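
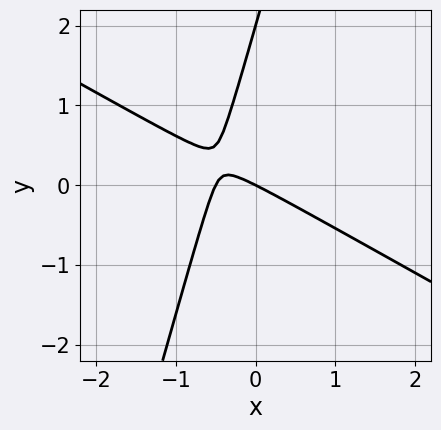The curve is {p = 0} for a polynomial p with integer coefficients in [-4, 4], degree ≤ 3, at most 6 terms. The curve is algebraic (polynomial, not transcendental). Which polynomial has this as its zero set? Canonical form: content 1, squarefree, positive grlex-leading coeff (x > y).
2*x^2 + 3*x*y - y^2 + x + 2*y

The degree is 2 — no degree-1 curve has this shape.
Observable constraints: it meets the x-axis at x = 0 (among the integer gridlines); the y-axis gridline crossings are at y ∈ {0, 2}.
Assembling these constraints gives the stated polynomial.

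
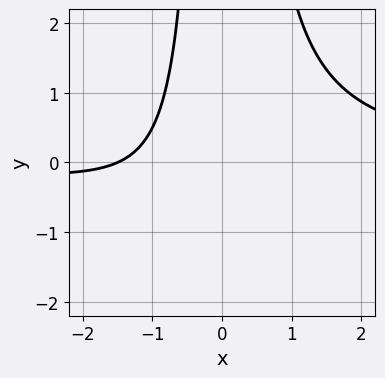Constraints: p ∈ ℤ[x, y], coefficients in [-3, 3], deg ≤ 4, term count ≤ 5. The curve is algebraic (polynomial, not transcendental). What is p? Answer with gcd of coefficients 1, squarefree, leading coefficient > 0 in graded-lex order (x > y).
Degree: the shape is more complex than any degree-2 curve, so deg p = 3.
From the axis intercepts and sections: it misses every integer gridline on the y-axis.
Putting this together gives p.

2*x^2*y - 2*x - 3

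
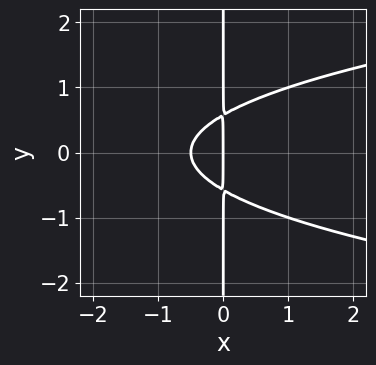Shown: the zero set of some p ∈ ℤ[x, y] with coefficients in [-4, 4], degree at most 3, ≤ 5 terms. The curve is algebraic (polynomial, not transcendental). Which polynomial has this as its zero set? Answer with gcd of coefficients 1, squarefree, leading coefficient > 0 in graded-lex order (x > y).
Degree: no degree-2 curve has this shape, so deg p = 3.
Symmetries: the y ↦ −y reflection is a symmetry, so y appears only in even powers.
Observable constraints: the visible y-axis segment lies entirely on the curve; it crosses the x-axis at the gridline x = 0.
Solving for integer coefficients yields p as stated.

3*x*y^2 - 2*x^2 - x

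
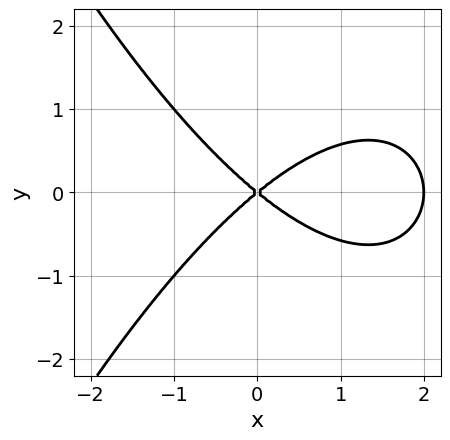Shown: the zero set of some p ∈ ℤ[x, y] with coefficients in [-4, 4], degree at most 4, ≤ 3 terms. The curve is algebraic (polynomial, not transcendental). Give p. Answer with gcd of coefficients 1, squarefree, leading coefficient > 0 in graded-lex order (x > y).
Degree: the shape is more complex than any degree-2 curve, so deg p = 3.
Symmetries: it's symmetric under y → −y, forcing even powers of y.
From the axis intercepts and sections: the x-axis gridline crossings are at x ∈ {0, 2}; it meets the y-axis at y = 0 (among the integer gridlines).
The integer polynomial consistent with all of this is the stated p.

x^3 - 2*x^2 + 3*y^2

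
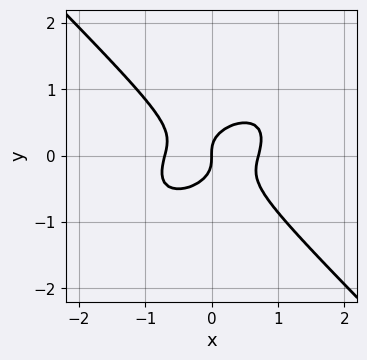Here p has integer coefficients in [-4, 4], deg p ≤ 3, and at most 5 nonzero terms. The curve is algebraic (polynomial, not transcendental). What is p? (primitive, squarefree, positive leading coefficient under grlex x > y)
(a) Degree: the shape is more complex than any degree-2 curve, so deg p = 3.
(b) Reading off the gridlines: it meets the x-axis at x = 0 (among the integer gridlines); one y-axis crossing is at y = 0.
(c) Fitting integer coefficients to these (and the overall shape) gives p.

2*x^3 - x^2*y + 3*y^3 - x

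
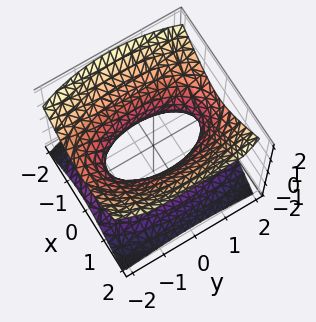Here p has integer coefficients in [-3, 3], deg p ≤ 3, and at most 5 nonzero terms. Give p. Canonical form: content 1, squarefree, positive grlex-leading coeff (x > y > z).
1. The degree is 2 — an hourglass — one-sheet hyperboloid; a quadric.
2. Symmetries: mirror symmetry y ↦ −y ⇒ only even powers of y; the z ↦ −z reflection is a symmetry, so z appears only in even powers; mirror symmetry x ↦ −x ⇒ only even powers of x.
3. Checking where it meets the axes: the surface avoids every integer z-axis point in the box.
4. Together with the visible shape, these determine p as stated.

3*x^2 + y^2 - 3*z^2 - 2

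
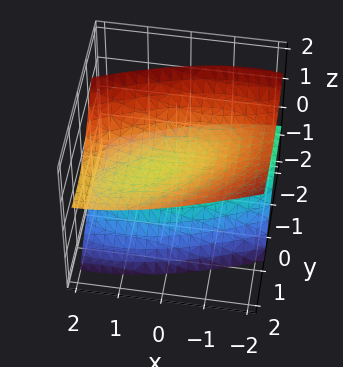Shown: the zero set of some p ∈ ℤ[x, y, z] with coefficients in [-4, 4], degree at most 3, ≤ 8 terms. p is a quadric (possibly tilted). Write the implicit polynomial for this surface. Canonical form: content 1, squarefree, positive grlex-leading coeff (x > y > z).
First, there are 2 components.
Next, deg p = 2.
Next, from the axis intercepts and sections: it misses every integer gridline on the y-axis; no x-intercept at any integer in the box.
Finally, assembling these constraints gives the stated polynomial.

x^2 - 2*x*y + 2*y^2 - 3*y*z - 3*z^2 + 1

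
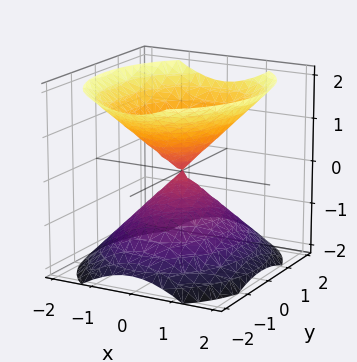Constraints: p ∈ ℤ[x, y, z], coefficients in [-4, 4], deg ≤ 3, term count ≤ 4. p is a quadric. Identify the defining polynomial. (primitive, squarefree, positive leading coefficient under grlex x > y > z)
(a) The picture has 2 separate pieces. Treating them together as one polynomial.
(b) Degree: two nappes meeting at a single point; a quadric, so deg p = 2.
(c) Symmetries: mirror symmetry y ↦ −y ⇒ only even powers of y; the x ↦ −x reflection is a symmetry, so x appears only in even powers; it's symmetric under z → −z, forcing even powers of z.
(d) Checking where it meets the axes: it crosses the x-axis at the gridline x = 0; it meets the z-axis at z = 0 (among the integer gridlines).
(e) Assembling these constraints gives the stated polynomial.

3*x^2 + 2*y^2 - 3*z^2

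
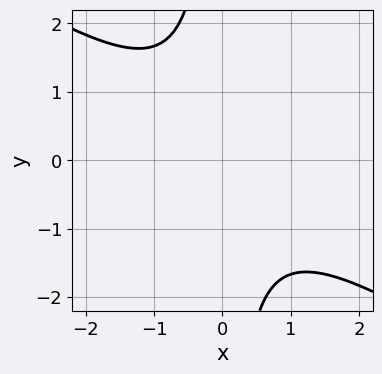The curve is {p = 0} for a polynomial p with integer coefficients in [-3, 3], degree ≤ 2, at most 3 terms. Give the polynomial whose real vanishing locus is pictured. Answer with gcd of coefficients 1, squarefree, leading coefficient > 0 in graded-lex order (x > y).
First, degree: the shape is more complex than any degree-1 curve, so deg p = 2.
Then, from the axis intercepts and sections: it misses every integer gridline on the y-axis; the curve avoids every integer x-axis point in the box.
Finally, these observations pin down the coefficients.

2*x^2 + 3*x*y + 3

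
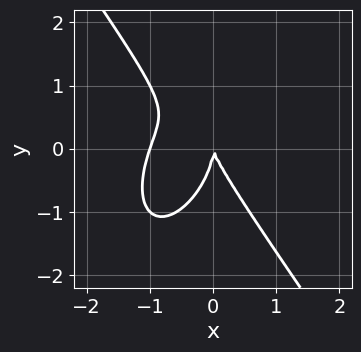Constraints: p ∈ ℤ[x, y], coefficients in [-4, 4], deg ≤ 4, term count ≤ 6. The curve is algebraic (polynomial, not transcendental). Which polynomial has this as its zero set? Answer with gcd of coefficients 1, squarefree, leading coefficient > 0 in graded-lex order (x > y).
3*x^3 + y^3 + 3*x^2 + x*y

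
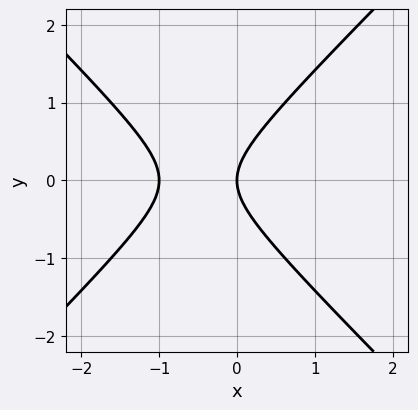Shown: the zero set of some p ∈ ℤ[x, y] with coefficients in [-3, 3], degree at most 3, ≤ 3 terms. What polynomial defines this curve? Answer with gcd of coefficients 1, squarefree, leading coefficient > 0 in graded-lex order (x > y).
1. Degree: the shape is more complex than any degree-1 curve, so deg p = 2.
2. Symmetries: mirror symmetry y ↦ −y ⇒ only even powers of y.
3. Reading off the gridlines: the x-axis gridline crossings are at x ∈ {-1, 0}; it meets the y-axis at y = 0 (among the integer gridlines).
4. Putting this together gives p.

x^2 - y^2 + x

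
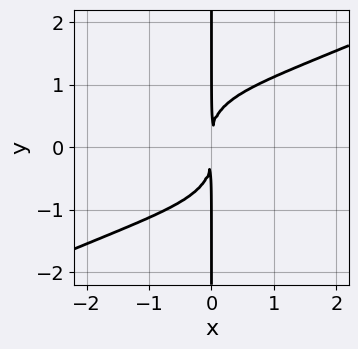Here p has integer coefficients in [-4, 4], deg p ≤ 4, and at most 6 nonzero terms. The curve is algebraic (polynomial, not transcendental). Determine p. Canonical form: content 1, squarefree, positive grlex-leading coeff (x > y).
x^3*y - x^2*y^2 - 2*x*y^3 + 3*x^2

First, the degree is 4 — the shape is more complex than any degree-3 curve.
Then, observable constraints: the visible y-axis segment lies entirely on the curve.
Finally, matching integer coefficients to the picture gives p.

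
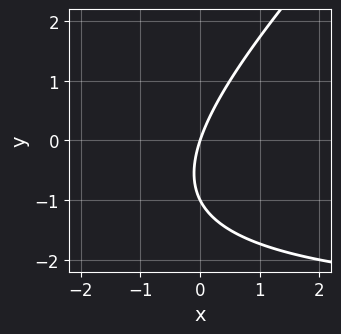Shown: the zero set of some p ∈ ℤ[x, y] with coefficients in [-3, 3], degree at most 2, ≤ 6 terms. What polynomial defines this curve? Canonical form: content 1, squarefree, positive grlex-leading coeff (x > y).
First, the degree is 2 — the shape is more complex than any degree-1 curve.
Next, from the visible intercepts: among the integer gridlines, it crosses the y-axis at y ∈ {-1, 0}; it meets the x-axis at x = 0 (among the integer gridlines).
Finally, solving for integer coefficients yields p as stated.

x*y - y^2 + 3*x - y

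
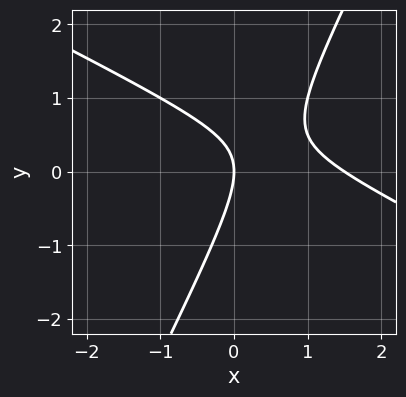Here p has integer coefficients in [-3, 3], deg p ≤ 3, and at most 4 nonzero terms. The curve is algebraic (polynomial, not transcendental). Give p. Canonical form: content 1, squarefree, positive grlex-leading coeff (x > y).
(a) The degree is 2 — a generic line meets the curve in up to 2 points.
(b) Reading off the gridlines: it crosses the y-axis at the gridline y = 0; one x-axis crossing is at x = 0.
(c) Fitting integer coefficients to these (and the overall shape) gives p.

2*x^2 + 3*x*y - 2*y^2 - 3*x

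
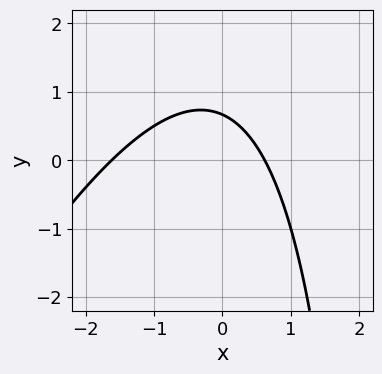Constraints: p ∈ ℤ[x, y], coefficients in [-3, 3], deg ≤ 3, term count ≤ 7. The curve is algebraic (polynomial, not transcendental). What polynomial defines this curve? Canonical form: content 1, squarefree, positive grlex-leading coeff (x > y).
2*x^2 - x*y + 2*x + 3*y - 2

1. Degree: a generic line meets the curve in up to 2 points, so deg p = 2.
2. Matching integer coefficients to the picture gives p.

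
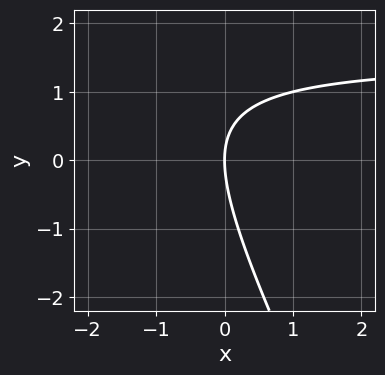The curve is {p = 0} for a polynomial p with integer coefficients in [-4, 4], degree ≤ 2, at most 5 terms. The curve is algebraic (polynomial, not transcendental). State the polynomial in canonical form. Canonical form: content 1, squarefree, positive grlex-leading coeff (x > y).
First, the degree is 2 — a generic line meets the curve in up to 2 points.
Next, from the axis intercepts and sections: it meets the x-axis at x = 0 (among the integer gridlines); it meets the y-axis at y = 0 (among the integer gridlines).
Finally, together with the visible shape, these determine p as stated.

2*x*y + y^2 - 3*x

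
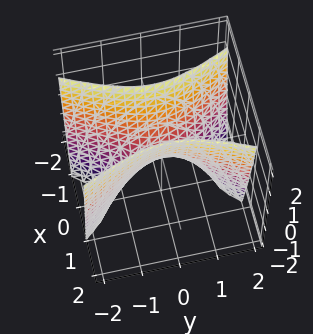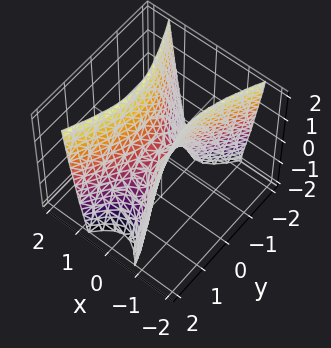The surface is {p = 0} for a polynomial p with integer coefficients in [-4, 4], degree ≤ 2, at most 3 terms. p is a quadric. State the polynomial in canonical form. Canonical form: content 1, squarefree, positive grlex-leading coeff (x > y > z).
3*x^2 - y^2 - z

The degree is 2 — a saddle surface; a quadric.
Symmetries: it's symmetric under x → −x, forcing even powers of x; mirror symmetry y ↦ −y ⇒ only even powers of y.
Observable constraints: it meets the z-axis at z = 0 (among the integer gridlines); it meets the x-axis at x = 0 (among the integer gridlines); it crosses the y-axis at the gridline y = 0.
The integer polynomial consistent with all of this is the stated p.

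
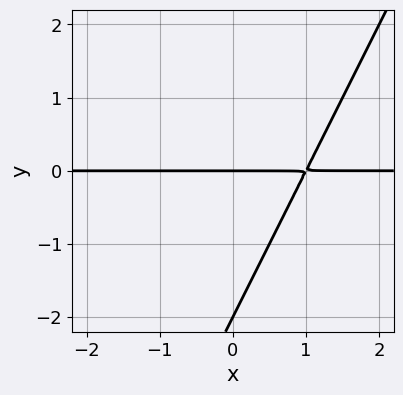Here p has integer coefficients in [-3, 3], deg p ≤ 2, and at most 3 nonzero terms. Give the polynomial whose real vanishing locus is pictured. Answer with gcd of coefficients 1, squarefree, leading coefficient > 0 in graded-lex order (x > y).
First, the degree is 2 — the shape is more complex than any degree-1 curve.
Next, reading off the gridlines: every point of the x-axis in the box is on the curve; among the integer gridlines, it crosses the y-axis at y ∈ {-2, 0}.
Finally, putting this together gives p.

2*x*y - y^2 - 2*y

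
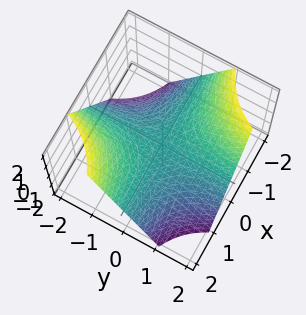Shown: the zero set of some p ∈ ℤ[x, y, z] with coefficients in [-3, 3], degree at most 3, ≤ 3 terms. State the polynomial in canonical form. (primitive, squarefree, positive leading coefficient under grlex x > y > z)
The degree is 2 — a saddle surface; a quadric.
Observable constraints: every point of the x-axis in the box is on the surface; it crosses the z-axis at the gridline z = 0; the visible y-axis segment lies entirely on the surface.
Matching integer coefficients to the picture gives p.

x*y + z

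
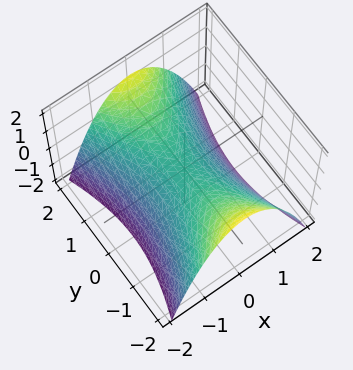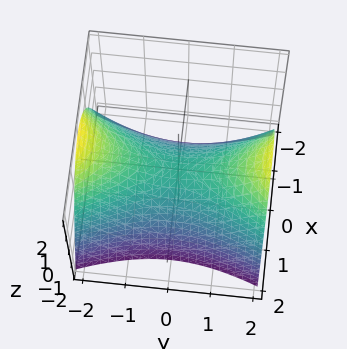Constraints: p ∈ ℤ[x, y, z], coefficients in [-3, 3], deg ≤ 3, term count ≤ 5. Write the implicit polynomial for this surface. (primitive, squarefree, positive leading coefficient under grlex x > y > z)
1. The degree is 2 — a saddle surface; a quadric.
2. Symmetries: mirror symmetry x ↦ −x ⇒ only even powers of x; the y ↦ −y reflection is a symmetry, so y appears only in even powers.
3. From the axis intercepts and sections: one y-axis crossing is at y = 0; it crosses the x-axis at the gridline x = 0; one z-axis crossing is at z = 0.
4. Fitting integer coefficients to these (and the overall shape) gives p.

3*x^2 - y^2 + 3*z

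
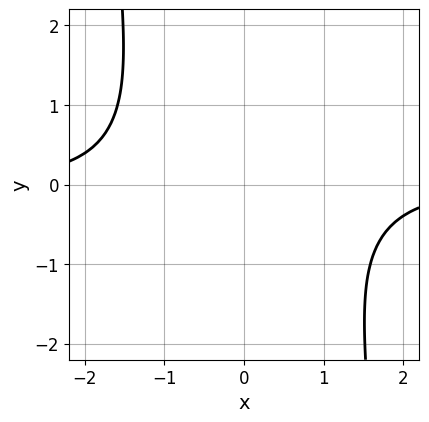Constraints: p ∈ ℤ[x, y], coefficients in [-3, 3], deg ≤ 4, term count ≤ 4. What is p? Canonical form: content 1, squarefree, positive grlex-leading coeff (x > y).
1. deg p = 4. A generic line meets the curve in up to 4 points.
2. Observable constraints: the curve avoids every integer x-axis point in the box; it misses every integer gridline on the y-axis.
3. Assembling these constraints gives the stated polynomial.

x^3*y + y^2 + 3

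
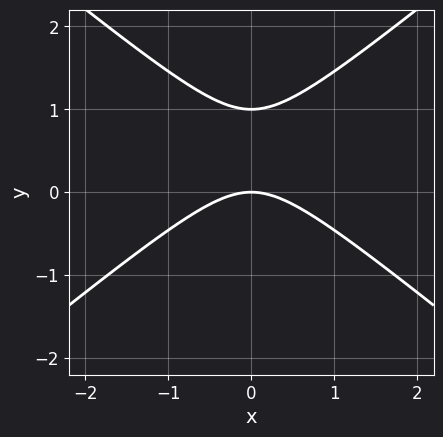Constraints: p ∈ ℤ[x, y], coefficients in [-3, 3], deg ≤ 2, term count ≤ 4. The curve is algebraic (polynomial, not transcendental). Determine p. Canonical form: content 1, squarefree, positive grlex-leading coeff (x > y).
2*x^2 - 3*y^2 + 3*y

(a) deg p = 2. No degree-1 curve has this shape.
(b) Symmetries: it's symmetric under x → −x, forcing even powers of x.
(c) Reading off the gridlines: it crosses the x-axis at the gridline x = 0; the y-axis gridline crossings are at y ∈ {0, 1}.
(d) These observations pin down the coefficients.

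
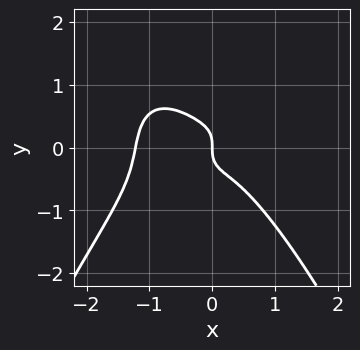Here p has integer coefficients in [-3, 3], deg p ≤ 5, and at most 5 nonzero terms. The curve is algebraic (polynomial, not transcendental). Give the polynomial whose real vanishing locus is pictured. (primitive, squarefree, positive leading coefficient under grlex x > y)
1. The degree is 4 — the shape is more complex than any degree-3 curve.
2. Against the integer gridlines: one x-axis crossing is at x = 0; it meets the y-axis at y = 0 (among the integer gridlines).
3. These observations pin down the coefficients.

3*x^4 + 3*x^3 + x^2*y + 3*y^3 + x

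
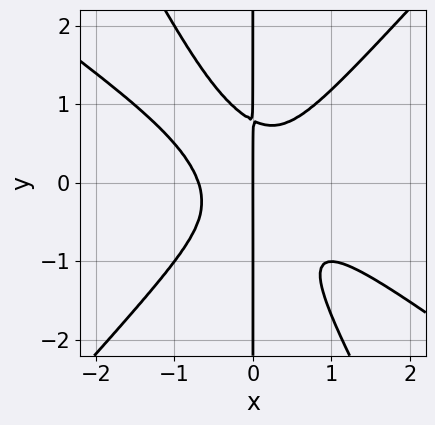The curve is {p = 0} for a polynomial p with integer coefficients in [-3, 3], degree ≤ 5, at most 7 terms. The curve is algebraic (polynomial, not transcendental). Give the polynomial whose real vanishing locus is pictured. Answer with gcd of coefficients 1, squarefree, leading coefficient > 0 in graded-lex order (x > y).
(a) The degree is 4 — a generic line meets the curve in up to 4 points.
(b) Checking where it meets the axes: every point of the y-axis in the box is on the curve; one x-axis crossing is at x = 0.
(c) Together with the visible shape, these determine p as stated.

3*x^4 + 3*x^3*y - 3*x^2*y^2 - 2*x*y^3 + x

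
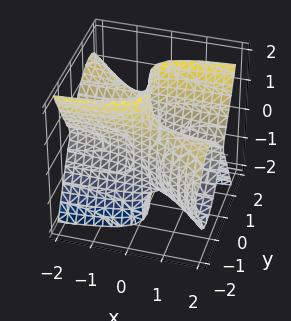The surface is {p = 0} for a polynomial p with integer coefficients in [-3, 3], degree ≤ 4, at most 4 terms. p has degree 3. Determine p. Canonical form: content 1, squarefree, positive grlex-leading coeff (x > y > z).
3*x*y^2 - 2*x*z^2 + 3*y^3 - 2*y

1. The degree is 3 — the shape is more complex than any degree-2 surface.
2. From the axis intercepts and sections: it crosses the y-axis at the gridline y = 0; every point of the z-axis in the box is on the surface; the visible x-axis segment lies entirely on the surface.
3. Fitting integer coefficients to these (and the overall shape) gives p.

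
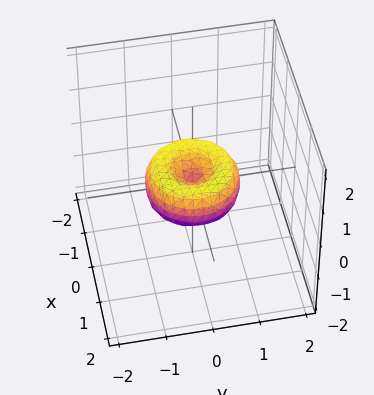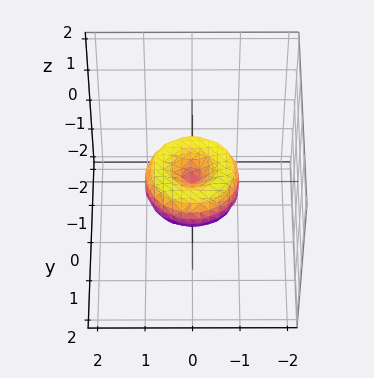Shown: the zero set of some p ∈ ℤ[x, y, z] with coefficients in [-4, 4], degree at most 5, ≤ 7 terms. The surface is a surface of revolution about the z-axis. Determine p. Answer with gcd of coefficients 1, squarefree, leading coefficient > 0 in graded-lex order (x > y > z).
x^4 + 2*x^2*y^2 + y^4 - x^2 - y^2 + z^2

First, degree: no degree-3 surface has this shape, so deg p = 4.
Next, symmetries: rotational symmetry about the z-axis ⇒ p depends on x, y only through x² + y².
Then, checking where it meets the axes: among the integer gridlines, it crosses the x-axis at x ∈ {-1, 0, 1}; the y-axis gridline crossings are at y ∈ {-1, 0, 1}.
Finally, fitting integer coefficients to these (and the overall shape) gives p.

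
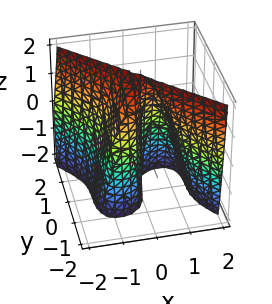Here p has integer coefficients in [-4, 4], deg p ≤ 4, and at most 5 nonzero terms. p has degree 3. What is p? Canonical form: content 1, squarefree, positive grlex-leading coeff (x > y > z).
(a) deg p = 3.
(b) Observable constraints: the visible z-axis segment lies entirely on the surface; among the integer gridlines, it crosses the x-axis at x ∈ {-1, 0, 1}.
(c) Putting this together gives p.

2*x^3 + 2*y^3 + x*z - 2*x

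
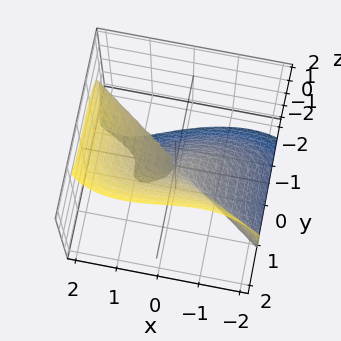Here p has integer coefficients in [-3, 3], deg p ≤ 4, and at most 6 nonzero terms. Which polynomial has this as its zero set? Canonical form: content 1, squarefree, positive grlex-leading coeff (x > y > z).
deg p = 3.
From the visible intercepts: one y-axis crossing is at y = 0; it crosses the x-axis at the gridline x = 0.
These observations pin down the coefficients.

x^3 - x*z^2 + 3*y^3 - z^3 + x*z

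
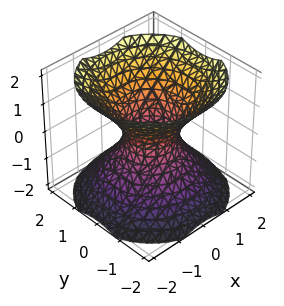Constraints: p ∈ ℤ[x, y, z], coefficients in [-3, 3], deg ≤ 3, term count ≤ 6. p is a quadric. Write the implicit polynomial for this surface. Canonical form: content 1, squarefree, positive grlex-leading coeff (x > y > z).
deg p = 2.
Symmetries: the z-axis is an axis of rotation, so x and y enter only as x² + y²; the z ↦ −z reflection is a symmetry, so z appears only in even powers.
Observable constraints: a circular section at z = 1 has radius between 1 and 2; no z-intercept at any integer in the box.
The integer polynomial consistent with all of this is the stated p.

3*x^2 + 3*y^2 - 3*z^2 - 2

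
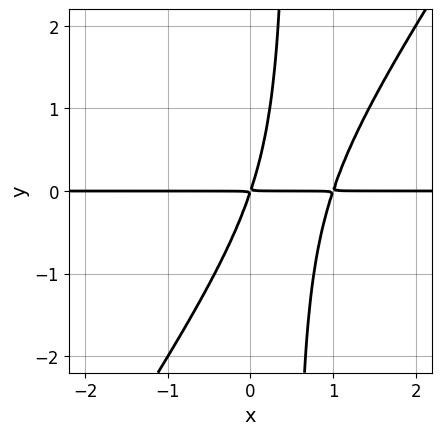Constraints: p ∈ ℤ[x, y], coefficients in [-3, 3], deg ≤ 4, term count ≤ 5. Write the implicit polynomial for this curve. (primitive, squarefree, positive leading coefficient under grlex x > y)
(a) Degree: a generic line meets the curve in up to 3 points, so deg p = 3.
(b) Against the integer gridlines: the visible x-axis segment lies entirely on the curve.
(c) Putting this together gives p.

3*x^2*y - 2*x*y^2 - 3*x*y + y^2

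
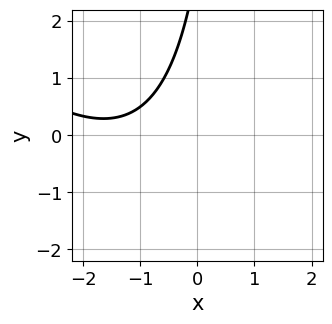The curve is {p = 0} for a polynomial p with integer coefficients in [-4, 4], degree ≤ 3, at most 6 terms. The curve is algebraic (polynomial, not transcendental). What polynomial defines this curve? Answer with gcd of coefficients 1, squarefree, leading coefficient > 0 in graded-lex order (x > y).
(a) deg p = 2. The shape is more complex than any degree-1 curve.
(b) Reading off the gridlines: it misses every integer gridline on the y-axis; no x-intercept at any integer in the box.
(c) The integer polynomial consistent with all of this is the stated p.

x^2 + x*y + 3*x - y + 3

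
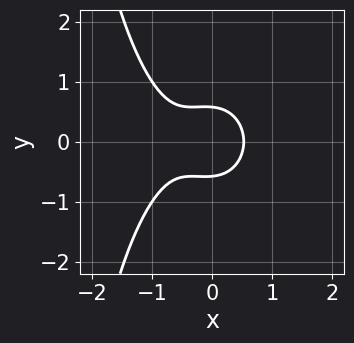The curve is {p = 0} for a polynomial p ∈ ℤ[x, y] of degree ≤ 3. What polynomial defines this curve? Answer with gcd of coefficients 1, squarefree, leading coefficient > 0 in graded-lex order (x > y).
3*x^3 + x*y^2 + 2*x^2 + 3*y^2 - 1

First, degree: a generic line meets the curve in up to 3 points, so deg p = 3.
Then, symmetries: mirror symmetry y ↦ −y ⇒ only even powers of y.
Finally, matching integer coefficients to the picture gives p.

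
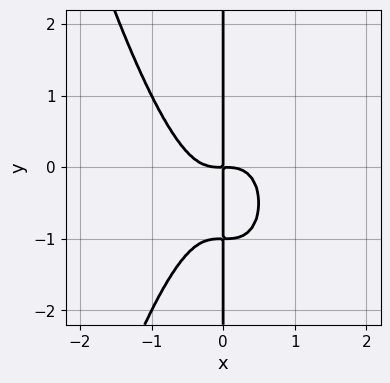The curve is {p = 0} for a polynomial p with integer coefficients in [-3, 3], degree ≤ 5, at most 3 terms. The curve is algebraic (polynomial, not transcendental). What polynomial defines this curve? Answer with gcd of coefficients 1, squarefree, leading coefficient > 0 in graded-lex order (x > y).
2*x^4 + x*y^2 + x*y

1. The degree is 4 — the shape is more complex than any degree-3 curve.
2. From the visible intercepts: the visible y-axis segment lies entirely on the curve.
3. Fitting integer coefficients to these (and the overall shape) gives p.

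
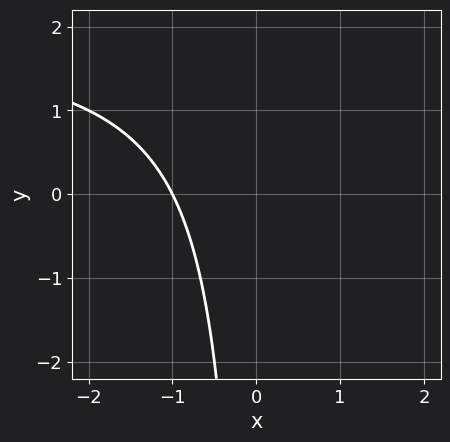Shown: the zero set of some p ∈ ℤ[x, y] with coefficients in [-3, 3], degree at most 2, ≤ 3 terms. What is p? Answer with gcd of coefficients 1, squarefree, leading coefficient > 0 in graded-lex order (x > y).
First, degree: the shape is more complex than any degree-1 curve, so deg p = 2.
Then, checking where it meets the axes: the curve avoids every integer y-axis point in the box; it crosses the x-axis at the gridline x = -1.
Finally, putting this together gives p.

x*y - 2*x - 2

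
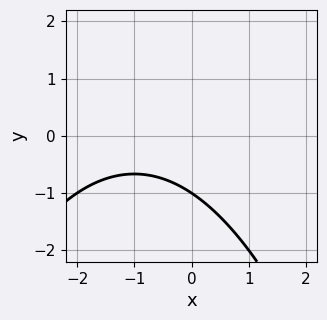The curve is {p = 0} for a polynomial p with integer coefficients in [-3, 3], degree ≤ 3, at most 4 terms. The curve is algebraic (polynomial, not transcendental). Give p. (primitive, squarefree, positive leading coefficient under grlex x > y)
x^2 + 2*x + 3*y + 3

1. deg p = 2. A generic line meets the curve in up to 2 points.
2. From the axis intercepts and sections: no x-intercept at any integer in the box; it meets the y-axis at y = -1 (among the integer gridlines).
3. Together with the visible shape, these determine p as stated.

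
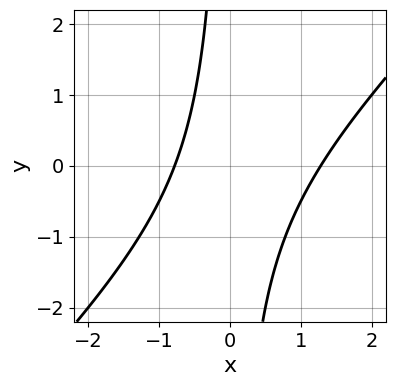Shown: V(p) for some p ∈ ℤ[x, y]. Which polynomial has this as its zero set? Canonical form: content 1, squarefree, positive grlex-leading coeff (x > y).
2*x^2 - 2*x*y - x - 2

First, degree: no degree-1 curve has this shape, so deg p = 2.
Next, observable constraints: it misses every integer gridline on the y-axis.
Finally, assembling these constraints gives the stated polynomial.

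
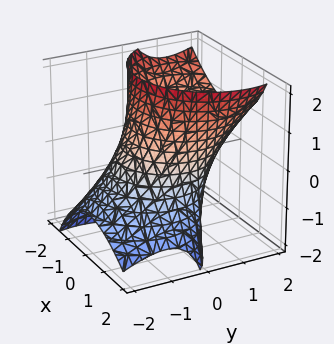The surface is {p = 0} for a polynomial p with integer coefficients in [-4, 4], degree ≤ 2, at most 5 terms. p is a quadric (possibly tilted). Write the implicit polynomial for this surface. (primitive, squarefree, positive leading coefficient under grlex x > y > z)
(a) deg p = 2.
(b) Observable constraints: the surface avoids every integer z-axis point in the box.
(c) Putting this together gives p.

2*x^2 + x*z + 2*y^2 - 3*y*z - 3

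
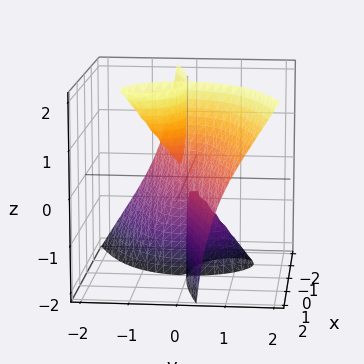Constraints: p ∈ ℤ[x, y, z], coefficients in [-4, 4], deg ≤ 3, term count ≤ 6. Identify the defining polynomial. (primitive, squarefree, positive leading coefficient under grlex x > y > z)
x^3 - 2*x^2*y + 3*x*y*z - 2*y^3

First, the picture has 2 separate pieces. They look like related sheets of one shape, so recover p as a whole.
Then, the degree is 3 — no degree-2 surface has this shape.
Then, against the integer gridlines: it crosses the x-axis at the gridline x = 0; it meets the y-axis at y = 0 (among the integer gridlines); every point of the z-axis in the box is on the surface.
Finally, fitting integer coefficients to these (and the overall shape) gives p.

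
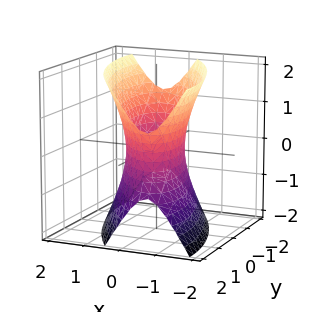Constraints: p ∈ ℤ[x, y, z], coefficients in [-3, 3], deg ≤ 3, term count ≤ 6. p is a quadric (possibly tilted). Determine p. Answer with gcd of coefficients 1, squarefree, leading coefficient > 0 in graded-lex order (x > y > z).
1. Degree: the shape is more complex than any degree-1 surface, so deg p = 2.
2. Against the integer gridlines: no z-intercept at any integer in the box.
3. Matching integer coefficients to the picture gives p.

3*x^2 + 2*x*y + y^2 - z^2 - 2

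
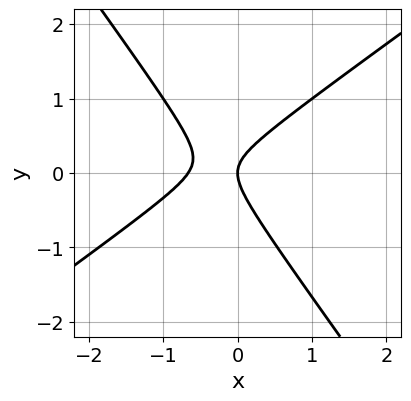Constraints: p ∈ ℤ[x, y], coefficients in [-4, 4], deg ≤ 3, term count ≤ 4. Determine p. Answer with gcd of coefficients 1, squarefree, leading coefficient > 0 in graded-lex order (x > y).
3*x^2 - 2*x*y - 3*y^2 + 2*x

The degree is 2 — the shape is more complex than any degree-1 curve.
Against the integer gridlines: it meets the x-axis at x = 0 (among the integer gridlines); one y-axis crossing is at y = 0.
Putting this together gives p.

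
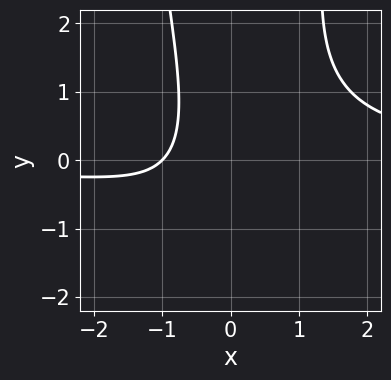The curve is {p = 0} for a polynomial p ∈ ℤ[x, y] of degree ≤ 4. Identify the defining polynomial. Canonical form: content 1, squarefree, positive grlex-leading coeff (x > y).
3*x^2*y - y^2 - 3*x - 3

Degree: a generic line meets the curve in up to 3 points, so deg p = 3.
From the visible intercepts: it misses every integer gridline on the y-axis; it meets the x-axis at x = -1 (among the integer gridlines).
Fitting integer coefficients to these (and the overall shape) gives p.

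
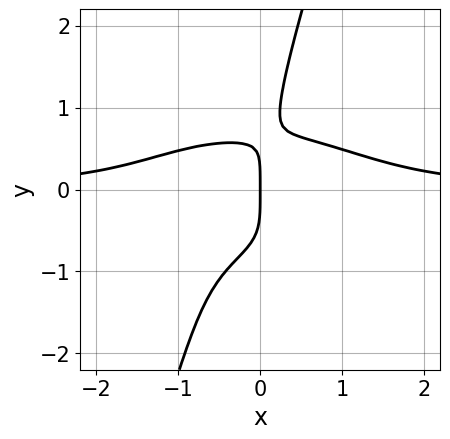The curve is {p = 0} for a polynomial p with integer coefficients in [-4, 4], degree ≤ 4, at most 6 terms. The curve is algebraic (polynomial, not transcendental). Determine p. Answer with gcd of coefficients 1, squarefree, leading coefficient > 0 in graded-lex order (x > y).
2*x^3*y + 3*x*y^3 - y^4 + 3*x*y^2 - 2*x

(a) Degree: a generic line meets the curve in up to 4 points, so deg p = 4.
(b) Reading off the gridlines: it meets the x-axis at x = 0 (among the integer gridlines); it crosses the y-axis at the gridline y = 0.
(c) Solving for integer coefficients yields p as stated.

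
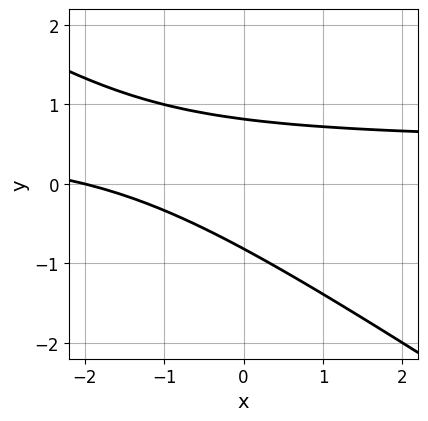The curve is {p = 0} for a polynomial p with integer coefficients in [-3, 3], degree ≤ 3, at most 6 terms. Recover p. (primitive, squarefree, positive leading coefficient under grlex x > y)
1. The degree is 2 — no degree-1 curve has this shape.
2. From the visible intercepts: it crosses the x-axis at the gridline x = -2.
3. Matching integer coefficients to the picture gives p.

2*x*y + 3*y^2 - x - 2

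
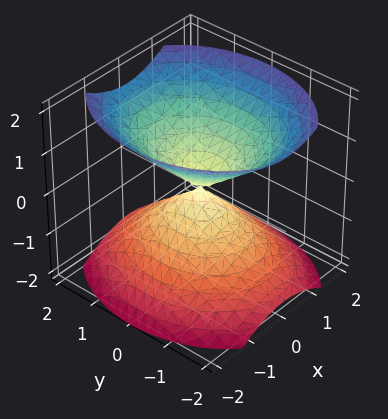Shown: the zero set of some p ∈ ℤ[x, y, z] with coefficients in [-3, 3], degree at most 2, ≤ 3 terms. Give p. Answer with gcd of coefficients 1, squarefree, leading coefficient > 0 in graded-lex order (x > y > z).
3*x^2 + 2*y^2 - 3*z^2

(a) There are 2 components. Treating them together as one polynomial.
(b) Degree: a double cone through the origin; a quadric, so deg p = 2.
(c) Symmetries: the z ↦ −z reflection is a symmetry, so z appears only in even powers; the x ↦ −x reflection is a symmetry, so x appears only in even powers; it's symmetric under y → −y, forcing even powers of y.
(d) Observable constraints: it meets the z-axis at z = 0 (among the integer gridlines); it meets the y-axis at y = 0 (among the integer gridlines).
(e) Putting this together gives p.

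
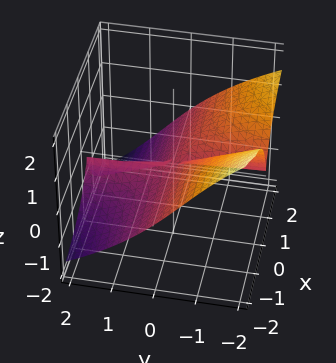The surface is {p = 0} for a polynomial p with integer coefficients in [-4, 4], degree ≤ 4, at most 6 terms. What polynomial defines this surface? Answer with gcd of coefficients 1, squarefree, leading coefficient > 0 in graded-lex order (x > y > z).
3*x^2*y + 3*x^2*z + x*z^2 + z^3

deg p = 3. A generic line meets the surface in up to 3 points.
Observable constraints: it crosses the z-axis at the gridline z = 0; the visible x-axis segment lies entirely on the surface.
Together with the visible shape, these determine p as stated. Check: (0, 1, 0) on the y-axis lies on the surface, and p(0, 1, 0) = 0. ✓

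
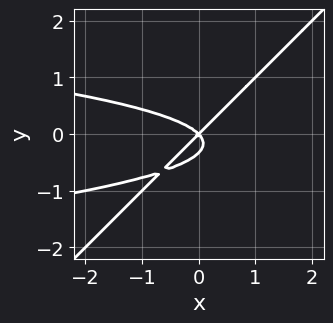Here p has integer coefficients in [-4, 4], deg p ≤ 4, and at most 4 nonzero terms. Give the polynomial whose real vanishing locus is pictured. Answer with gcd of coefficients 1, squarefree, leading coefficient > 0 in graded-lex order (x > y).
3*x*y^2 - 3*y^3 + x^2 - y^2

(a) Degree: the shape is more complex than any degree-2 curve, so deg p = 3.
(b) Observable constraints: it crosses the y-axis at the gridline y = 0; it meets the x-axis at x = 0 (among the integer gridlines).
(c) Putting this together gives p.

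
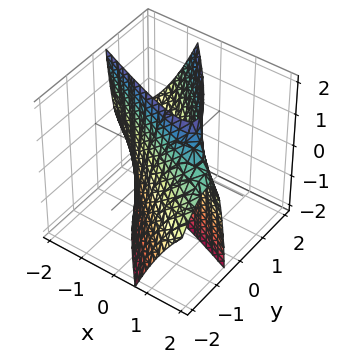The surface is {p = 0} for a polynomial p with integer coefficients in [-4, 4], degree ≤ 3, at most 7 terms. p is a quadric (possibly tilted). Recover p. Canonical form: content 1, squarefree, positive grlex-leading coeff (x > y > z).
x^2 + 3*x*y + 2*y^2 - y*z - 1

deg p = 2. No degree-1 surface has this shape.
Checking where it meets the axes: it misses every integer gridline on the z-axis; the x-axis gridline crossings are at x ∈ {-1, 1}.
Solving for integer coefficients yields p as stated.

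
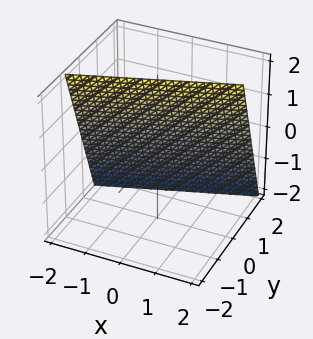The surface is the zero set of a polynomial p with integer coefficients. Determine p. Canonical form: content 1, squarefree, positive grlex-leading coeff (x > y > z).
x - 3*y - z + 2

The degree is 1 — the surface is flat (a plane).
Checking where it meets the axes: it crosses the z-axis at the gridline z = 2; it meets the x-axis at x = -2 (among the integer gridlines).
Fitting integer coefficients to these (and the overall shape) gives p.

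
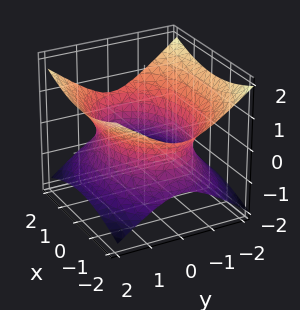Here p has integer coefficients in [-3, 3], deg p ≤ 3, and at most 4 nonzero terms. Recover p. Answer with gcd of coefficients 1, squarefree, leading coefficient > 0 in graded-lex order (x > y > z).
x^2 + 2*y^2 - 3*z^2 - 3

1. deg p = 2. One connected sheet with a waist; a quadric.
2. Symmetries: mirror symmetry x ↦ −x ⇒ only even powers of x; the z ↦ −z reflection is a symmetry, so z appears only in even powers; it's symmetric under y → −y, forcing even powers of y.
3. From the axis intercepts and sections: no z-intercept at any integer in the box.
4. Together with the visible shape, these determine p as stated.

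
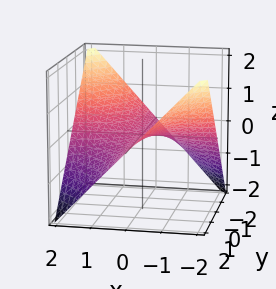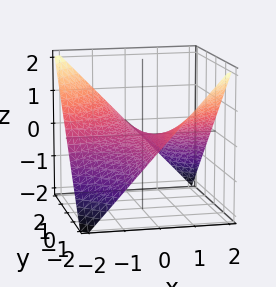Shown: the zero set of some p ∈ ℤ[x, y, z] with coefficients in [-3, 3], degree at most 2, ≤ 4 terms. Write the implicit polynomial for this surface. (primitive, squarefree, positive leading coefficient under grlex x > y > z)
The degree is 2 — a hyperbolic paraboloid; a quadric.
From the visible intercepts: every point of the x-axis in the box is on the surface; it crosses the z-axis at the gridline z = 0.
The integer polynomial consistent with all of this is the stated p. Check: (0, -1, 0) on the y-axis lies on the surface, and p(0, -1, 0) = 0. ✓

x*y + 2*z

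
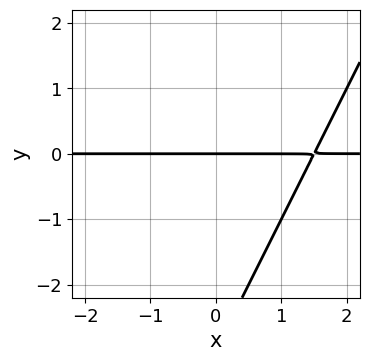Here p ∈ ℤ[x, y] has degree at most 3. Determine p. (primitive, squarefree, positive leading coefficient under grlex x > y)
1. Degree: no degree-1 curve has this shape, so deg p = 2.
2. Observable constraints: it crosses the y-axis at the gridline y = 0; the visible x-axis segment lies entirely on the curve.
3. The integer polynomial consistent with all of this is the stated p.

2*x*y - y^2 - 3*y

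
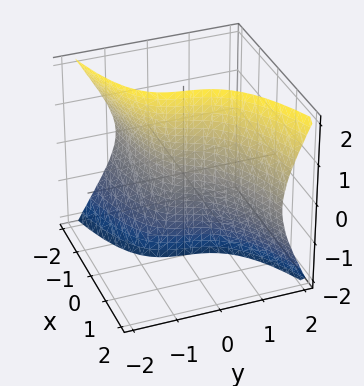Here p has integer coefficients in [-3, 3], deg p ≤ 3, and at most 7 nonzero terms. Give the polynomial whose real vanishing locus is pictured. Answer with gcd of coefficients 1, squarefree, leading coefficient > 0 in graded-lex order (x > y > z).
Degree: a generic line meets the surface in up to 3 points, so deg p = 3.
Against the integer gridlines: the visible z-axis segment lies entirely on the surface; it crosses the x-axis at the gridline x = 0; it meets the y-axis at y = 0 (among the integer gridlines).
Together with the visible shape, these determine p as stated.

2*x*z^2 - 3*y^3 + 2*x*y + 3*x - 2*y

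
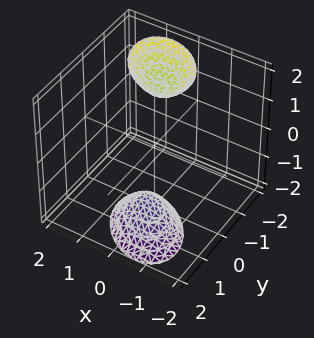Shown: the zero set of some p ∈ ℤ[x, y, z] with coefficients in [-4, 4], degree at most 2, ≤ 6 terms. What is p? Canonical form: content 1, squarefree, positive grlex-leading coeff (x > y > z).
3*x^2 + 2*x*y + 3*y^2 + 2*y*z - z^2 + 3

First, the picture has 2 separate pieces. Treating them together as one polynomial.
Next, degree: no degree-1 surface has this shape, so deg p = 2.
Next, from the axis intercepts and sections: it misses every integer gridline on the x-axis; it misses every integer gridline on the y-axis.
Finally, these observations pin down the coefficients.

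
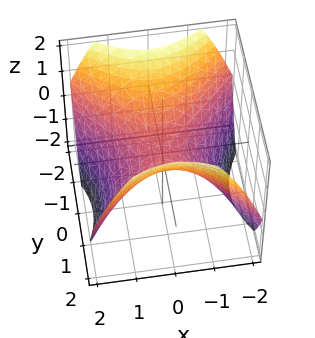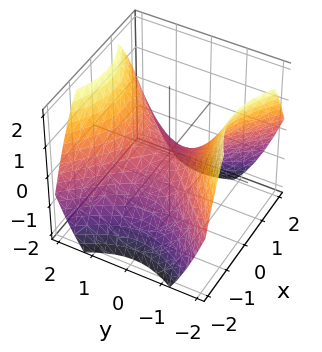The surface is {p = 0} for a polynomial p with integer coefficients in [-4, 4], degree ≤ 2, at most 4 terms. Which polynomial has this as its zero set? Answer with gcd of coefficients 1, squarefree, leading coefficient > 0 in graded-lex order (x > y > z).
(a) The degree is 2 — a hyperbolic paraboloid; a quadric.
(b) Symmetries: mirror symmetry y ↦ −y ⇒ only even powers of y; the x ↦ −x reflection is a symmetry, so x appears only in even powers.
(c) Checking where it meets the axes: it meets the y-axis at y = 0 (among the integer gridlines); one x-axis crossing is at x = 0.
(d) Fitting integer coefficients to these (and the overall shape) gives p.

2*x^2 - 2*y^2 + 3*z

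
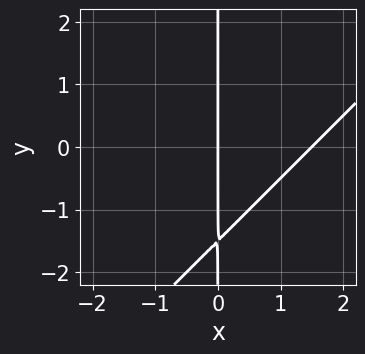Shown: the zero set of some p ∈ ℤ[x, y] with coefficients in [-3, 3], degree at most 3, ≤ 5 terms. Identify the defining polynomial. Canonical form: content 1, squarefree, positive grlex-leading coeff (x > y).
2*x^2 - 2*x*y - 3*x

First, the degree is 2 — no degree-1 curve has this shape.
Then, observable constraints: it meets the x-axis at x = 0 (among the integer gridlines); the visible y-axis segment lies entirely on the curve.
Finally, fitting integer coefficients to these (and the overall shape) gives p.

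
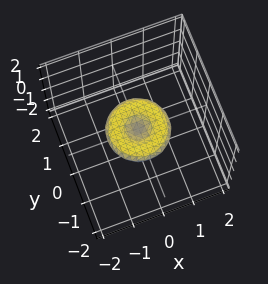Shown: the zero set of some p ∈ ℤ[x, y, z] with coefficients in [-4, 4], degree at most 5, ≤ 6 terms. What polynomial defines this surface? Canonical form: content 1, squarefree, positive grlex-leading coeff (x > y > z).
1. Degree: no degree-3 surface has this shape, so deg p = 4.
2. Symmetries: the z-axis is an axis of rotation, so x and y enter only as x² + y².
3. Reading off the gridlines: a circular section at z = 0 has radius exactly 1; the y-axis gridline crossings are at y ∈ {-1, 0, 1}; it meets the z-axis at z = 0 (among the integer gridlines).
4. Assembling these constraints gives the stated polynomial. Check: (1, 0, 0) on the x-axis lies on the surface, and p(1, 0, 0) = 0. ✓

x^4 + 2*x^2*y^2 + y^4 - x^2 - y^2 + 3*z^2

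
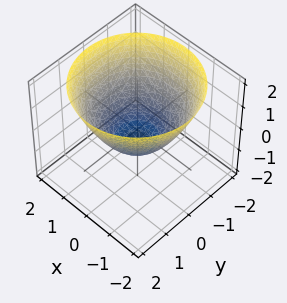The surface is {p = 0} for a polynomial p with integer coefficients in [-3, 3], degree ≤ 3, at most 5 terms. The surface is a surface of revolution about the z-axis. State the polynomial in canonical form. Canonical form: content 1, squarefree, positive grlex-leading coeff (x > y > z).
The degree is 2 — a generic line meets the surface in up to 2 points.
By symmetry, the surface is invariant under rotation about z: p = q(x² + y², z).
Checking where it meets the axes: a circular section at z = 1 has radius between 1 and 2; the y-axis gridline crossings are at y ∈ {-1, 1}; among the integer gridlines, it crosses the x-axis at x ∈ {-1, 1}.
Fitting integer coefficients to these (and the overall shape) gives p.

2*x^2 + 2*y^2 - 3*z - 2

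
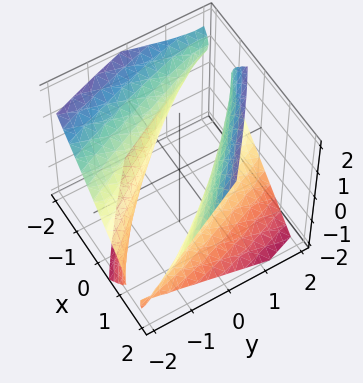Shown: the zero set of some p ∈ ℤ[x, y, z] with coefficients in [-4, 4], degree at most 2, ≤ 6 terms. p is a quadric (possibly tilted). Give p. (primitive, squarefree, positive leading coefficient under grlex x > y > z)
2*x^2 + 3*x*y + y^2 + 2*y*z - 2*z^2 - 2

There are 2 components. They look like related sheets of one shape, so recover p as a whole.
The degree is 2 — a generic line meets the surface in up to 2 points.
Against the integer gridlines: no z-intercept at any integer in the box; among the integer gridlines, it crosses the x-axis at x ∈ {-1, 1}.
The integer polynomial consistent with all of this is the stated p.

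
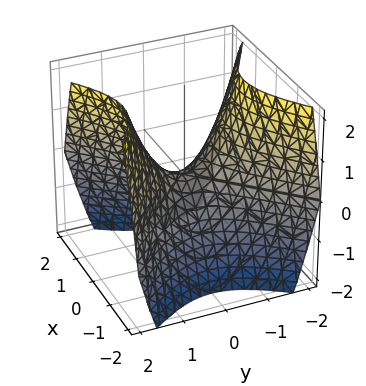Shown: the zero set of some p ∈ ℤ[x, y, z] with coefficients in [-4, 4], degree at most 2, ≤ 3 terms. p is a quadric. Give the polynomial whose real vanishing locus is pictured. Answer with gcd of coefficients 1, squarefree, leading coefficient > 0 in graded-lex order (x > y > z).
Degree: a saddle surface; a quadric, so deg p = 2.
Symmetries: the y ↦ −y reflection is a symmetry, so y appears only in even powers; the x ↦ −x reflection is a symmetry, so x appears only in even powers.
Observable constraints: it meets the y-axis at y = 0 (among the integer gridlines); one x-axis crossing is at x = 0.
Together with the visible shape, these determine p as stated.

x^2 - y^2 + z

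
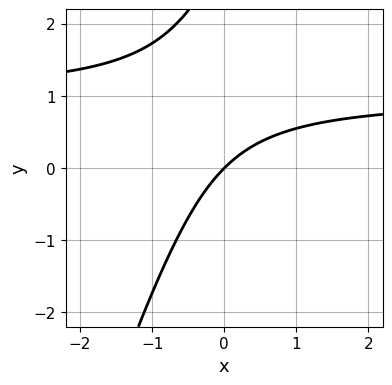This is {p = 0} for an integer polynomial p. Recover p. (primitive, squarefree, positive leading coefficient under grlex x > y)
3*x*y - y^2 - 3*x + 3*y

(a) Degree: a generic line meets the curve in up to 2 points, so deg p = 2.
(b) From the axis intercepts and sections: it meets the y-axis at y = 0 (among the integer gridlines); one x-axis crossing is at x = 0.
(c) Putting this together gives p.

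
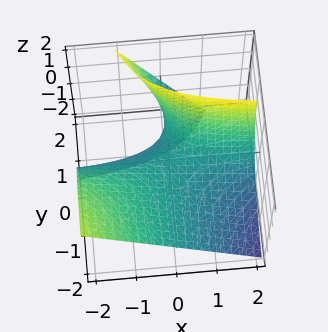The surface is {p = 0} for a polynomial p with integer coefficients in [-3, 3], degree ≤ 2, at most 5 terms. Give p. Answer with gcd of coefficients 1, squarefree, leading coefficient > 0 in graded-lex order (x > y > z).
x*y + y*z - z

1. The degree is 2 — the shape is more complex than any degree-1 surface.
2. Against the integer gridlines: every point of the x-axis in the box is on the surface; every point of the y-axis in the box is on the surface; it crosses the z-axis at the gridline z = 0.
3. Solving for integer coefficients yields p as stated.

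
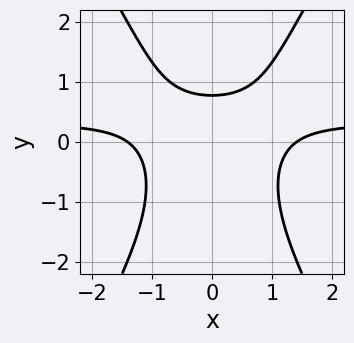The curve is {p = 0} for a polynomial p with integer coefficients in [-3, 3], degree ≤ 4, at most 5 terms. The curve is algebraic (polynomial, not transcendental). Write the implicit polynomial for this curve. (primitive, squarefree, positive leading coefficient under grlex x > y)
1. Degree: the shape is more complex than any degree-2 curve, so deg p = 3.
2. Symmetries: it's symmetric under x → −x, forcing even powers of x.
3. The integer polynomial consistent with all of this is the stated p.

3*x^2*y - y^3 - x^2 - 2*y + 2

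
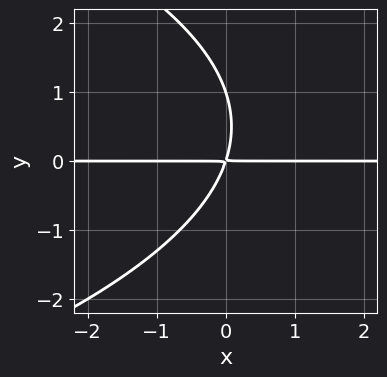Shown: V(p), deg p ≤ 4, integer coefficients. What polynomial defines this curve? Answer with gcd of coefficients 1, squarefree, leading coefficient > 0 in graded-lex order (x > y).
Degree: a generic line meets the curve in up to 3 points, so deg p = 3.
From the axis intercepts and sections: the visible x-axis segment lies entirely on the curve; one y-axis crossing is at y = 1.
Solving for integer coefficients yields p as stated.

y^3 + 3*x*y - y^2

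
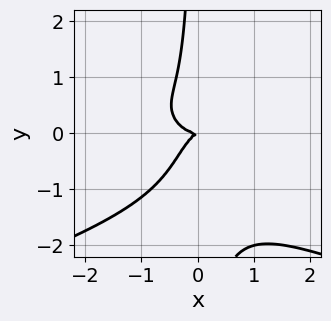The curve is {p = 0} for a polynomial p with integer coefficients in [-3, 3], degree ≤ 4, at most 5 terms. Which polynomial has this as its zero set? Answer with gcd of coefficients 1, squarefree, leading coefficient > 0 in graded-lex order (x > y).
deg p = 4. No degree-3 curve has this shape.
Checking where it meets the axes: one x-axis crossing is at x = 0; it crosses the y-axis at the gridline y = 0.
The integer polynomial consistent with all of this is the stated p.

3*x*y^3 + 2*x^3 + 3*x*y^2 - x*y + 2*y^2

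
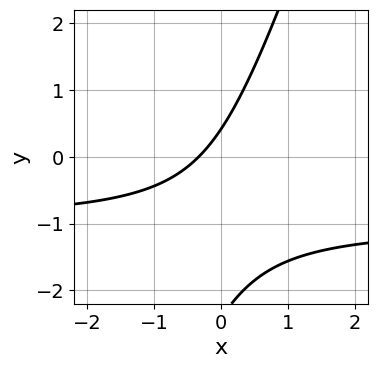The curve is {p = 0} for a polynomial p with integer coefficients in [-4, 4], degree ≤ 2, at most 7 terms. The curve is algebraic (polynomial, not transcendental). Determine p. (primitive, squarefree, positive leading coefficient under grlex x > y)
3*x*y - y^2 + 3*x - 2*y + 1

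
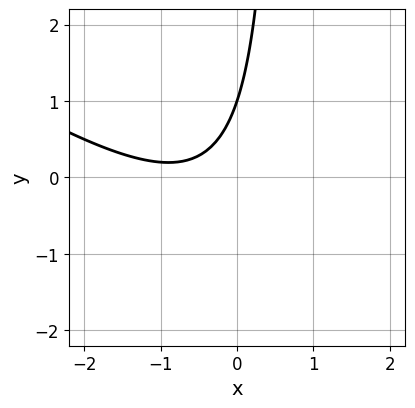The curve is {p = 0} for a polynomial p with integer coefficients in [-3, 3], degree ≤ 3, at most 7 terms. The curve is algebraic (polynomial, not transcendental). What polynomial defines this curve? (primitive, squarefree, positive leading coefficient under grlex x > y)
The degree is 2 — no degree-1 curve has this shape.
From the axis intercepts and sections: it crosses the y-axis at the gridline y = 1; it misses every integer gridline on the x-axis.
Matching integer coefficients to the picture gives p.

2*x^2 + 3*x*y + 3*x - 2*y + 2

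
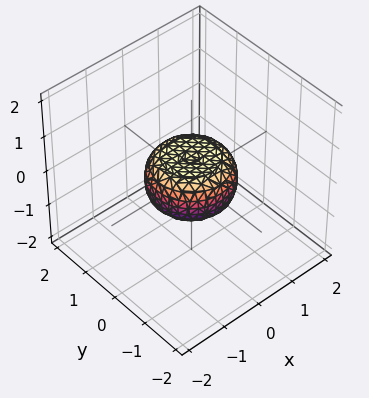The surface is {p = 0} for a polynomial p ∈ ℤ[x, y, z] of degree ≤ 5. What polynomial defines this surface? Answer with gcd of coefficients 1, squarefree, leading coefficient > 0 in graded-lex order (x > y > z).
2*x^4 + 4*x^2*y^2 + 2*y^4 - x^2 - y^2 + 3*z^2 - 1

1. deg p = 4. The shape is more complex than any degree-3 surface.
2. Symmetries: the surface is invariant under rotation about z: p = q(x² + y², z).
3. Observable constraints: the x-axis gridline crossings are at x ∈ {-1, 1}; a circular section at z = 0 has radius exactly 1; the y-axis gridline crossings are at y ∈ {-1, 1}.
4. Putting this together gives p.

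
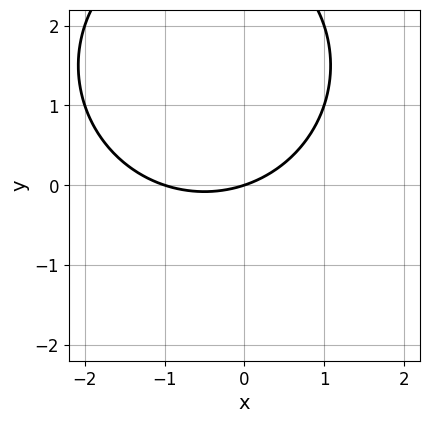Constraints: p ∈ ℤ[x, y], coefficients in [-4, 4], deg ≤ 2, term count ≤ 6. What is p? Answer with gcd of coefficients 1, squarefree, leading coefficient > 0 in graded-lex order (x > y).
(a) deg p = 2.
(b) Observable constraints: among the integer gridlines, it crosses the x-axis at x ∈ {-1, 0}; one y-axis crossing is at y = 0.
(c) Putting this together gives p.

x^2 + y^2 + x - 3*y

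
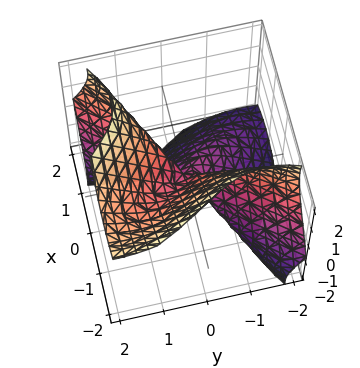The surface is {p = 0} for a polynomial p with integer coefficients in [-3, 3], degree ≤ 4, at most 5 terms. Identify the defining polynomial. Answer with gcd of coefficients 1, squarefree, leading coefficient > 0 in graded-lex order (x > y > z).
The degree is 3 — no degree-2 surface has this shape.
From the visible intercepts: it meets the y-axis at y = 0 (among the integer gridlines); one z-axis crossing is at z = 0; it meets the x-axis at x = 0 (among the integer gridlines).
Putting this together gives p.

2*x^3 - 3*x*y*z - y^3 + z^3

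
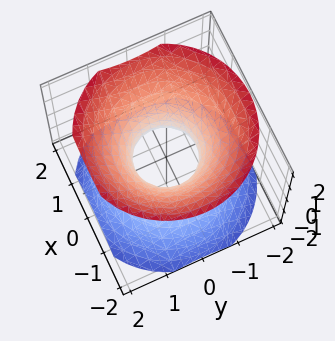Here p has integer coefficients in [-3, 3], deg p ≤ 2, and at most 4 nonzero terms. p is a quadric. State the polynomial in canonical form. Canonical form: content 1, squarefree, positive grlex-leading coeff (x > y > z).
3*x^2 + 3*y^2 - 3*z^2 - 2

1. deg p = 2.
2. Symmetries: it's symmetric under z → −z, forcing even powers of z; the surface is invariant under rotation about z: p = q(x² + y², z).
3. Against the integer gridlines: no z-intercept at any integer in the box; a circular section at z = 0 has radius between 0 and 1.
4. Putting this together gives p.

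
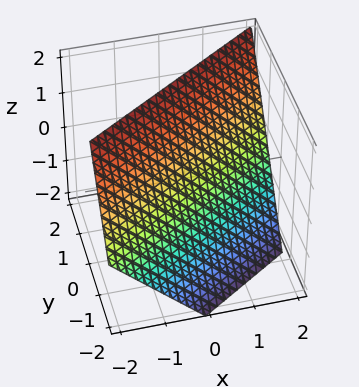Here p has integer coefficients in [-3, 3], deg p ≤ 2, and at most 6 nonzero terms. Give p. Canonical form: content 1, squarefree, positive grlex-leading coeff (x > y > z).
2*x - 3*y + 2*z - 2

1. deg p = 1. The surface is flat (a plane).
2. Reading off the gridlines: it crosses the z-axis at the gridline z = 1; one x-axis crossing is at x = 1.
3. The integer polynomial consistent with all of this is the stated p.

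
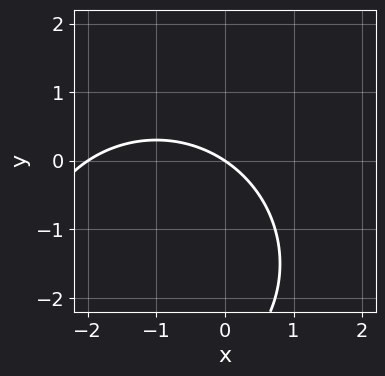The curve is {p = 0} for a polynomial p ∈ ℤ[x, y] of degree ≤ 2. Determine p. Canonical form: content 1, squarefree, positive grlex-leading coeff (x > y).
x^2 + y^2 + 2*x + 3*y

(a) Degree: the shape is more complex than any degree-1 curve, so deg p = 2.
(b) From the visible intercepts: among the integer gridlines, it crosses the x-axis at x ∈ {-2, 0}; it crosses the y-axis at the gridline y = 0.
(c) Putting this together gives p.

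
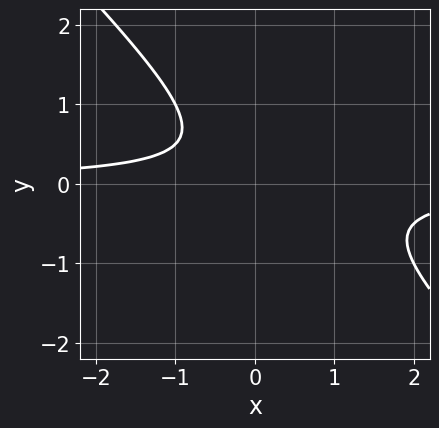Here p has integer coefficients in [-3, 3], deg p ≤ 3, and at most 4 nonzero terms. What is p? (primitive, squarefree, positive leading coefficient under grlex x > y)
(a) Degree: a generic line meets the curve in up to 2 points, so deg p = 2.
(b) Against the integer gridlines: it misses every integer gridline on the x-axis; the curve avoids every integer y-axis point in the box.
(c) Assembling these constraints gives the stated polynomial.

2*x*y + 2*y^2 - y + 1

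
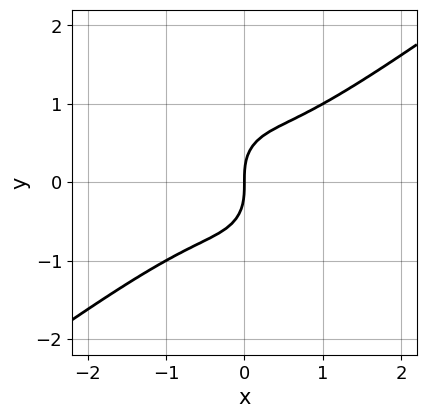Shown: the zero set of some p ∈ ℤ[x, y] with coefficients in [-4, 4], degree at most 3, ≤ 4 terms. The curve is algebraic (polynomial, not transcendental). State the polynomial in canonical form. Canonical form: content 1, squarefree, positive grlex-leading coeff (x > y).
deg p = 3. A generic line meets the curve in up to 3 points.
From the axis intercepts and sections: it crosses the y-axis at the gridline y = 0; one x-axis crossing is at x = 0.
These observations pin down the coefficients.

3*x^3 - 3*x^2*y - 2*y^3 + 2*x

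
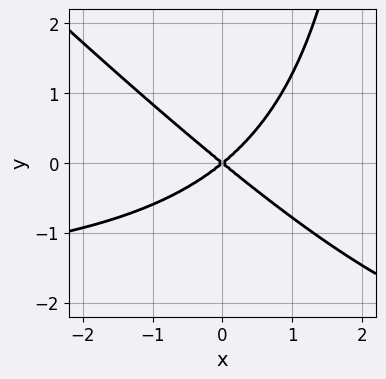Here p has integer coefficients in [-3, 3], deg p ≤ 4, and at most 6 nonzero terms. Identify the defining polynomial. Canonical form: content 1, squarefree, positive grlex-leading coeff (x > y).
x^2*y + x*y^2 + 2*x^2 - 3*y^2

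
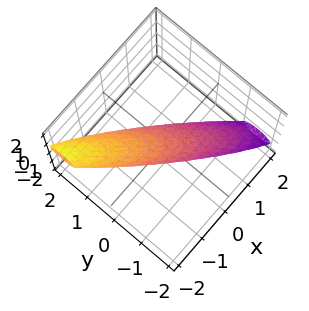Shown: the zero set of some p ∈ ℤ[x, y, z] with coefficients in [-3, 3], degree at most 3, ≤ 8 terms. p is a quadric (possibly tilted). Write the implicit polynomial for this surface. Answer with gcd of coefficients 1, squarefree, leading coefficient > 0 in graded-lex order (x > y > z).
1. Degree: the shape is more complex than any degree-1 surface, so deg p = 2.
2. Solving for integer coefficients yields p as stated.

2*x^2 + 3*x*y + 3*x*z + 2*y^2 + 3*z^2 - 1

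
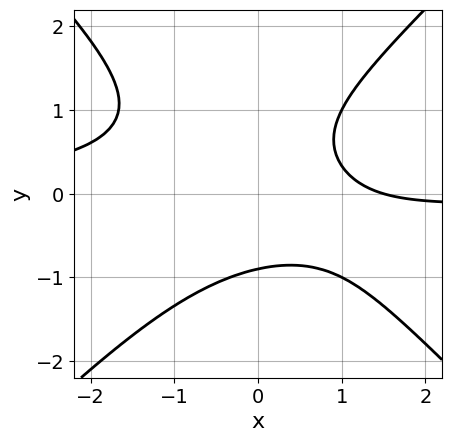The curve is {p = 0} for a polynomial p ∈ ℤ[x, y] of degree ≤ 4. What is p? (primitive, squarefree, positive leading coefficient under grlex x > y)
deg p = 3. The shape is more complex than any degree-2 curve.
Putting this together gives p.

3*x^2*y - 3*y^3 + y^2 + 2*x - 3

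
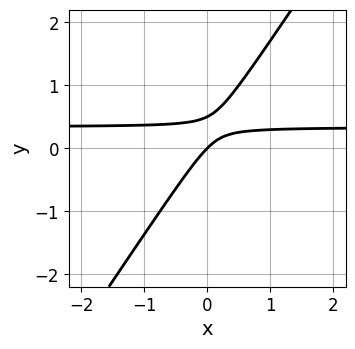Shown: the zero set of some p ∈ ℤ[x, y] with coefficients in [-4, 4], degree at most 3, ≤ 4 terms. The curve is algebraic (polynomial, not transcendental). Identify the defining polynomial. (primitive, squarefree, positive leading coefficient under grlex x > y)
3*x*y - 2*y^2 - x + y

deg p = 2.
Observable constraints: one x-axis crossing is at x = 0; one y-axis crossing is at y = 0.
Together with the visible shape, these determine p as stated.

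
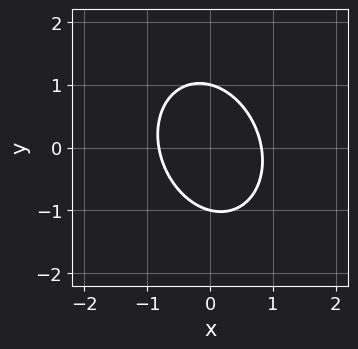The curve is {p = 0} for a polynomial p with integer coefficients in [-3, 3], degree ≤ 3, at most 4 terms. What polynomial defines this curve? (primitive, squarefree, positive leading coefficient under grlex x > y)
1. deg p = 2. The shape is more complex than any degree-1 curve.
2. Reading off the gridlines: among the integer gridlines, it crosses the y-axis at y ∈ {-1, 1}.
3. These observations pin down the coefficients.

3*x^2 + x*y + 2*y^2 - 2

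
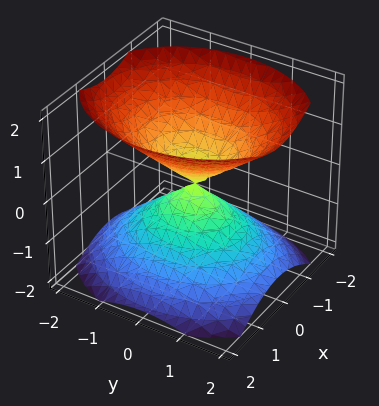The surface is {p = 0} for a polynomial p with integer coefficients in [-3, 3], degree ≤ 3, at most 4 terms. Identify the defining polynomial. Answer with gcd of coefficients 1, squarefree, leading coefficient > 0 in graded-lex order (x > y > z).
First, there are 2 components. Treating them together as one polynomial.
Next, degree: two nappes meeting at a single point; a quadric, so deg p = 2.
Next, symmetries: mirror symmetry z ↦ −z ⇒ only even powers of z; it's symmetric under x → −x, forcing even powers of x; it's symmetric under y → −y, forcing even powers of y.
Then, from the axis intercepts and sections: it crosses the x-axis at the gridline x = 0; one y-axis crossing is at y = 0; it crosses the z-axis at the gridline z = 0.
Finally, fitting integer coefficients to these (and the overall shape) gives p.

3*x^2 + 2*y^2 - 3*z^2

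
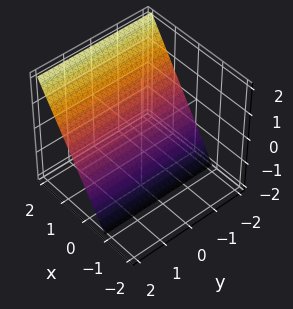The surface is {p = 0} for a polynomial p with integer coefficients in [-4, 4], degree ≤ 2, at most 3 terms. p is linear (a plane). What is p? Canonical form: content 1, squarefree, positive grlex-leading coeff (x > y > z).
1. Degree: every cross-section is a straight line — this is a plane, so deg p = 1.
2. From the visible intercepts: the surface avoids every integer y-axis point in the box; it crosses the z-axis at the gridline z = -1.
3. Putting this together gives p.

3*x - 2*z - 2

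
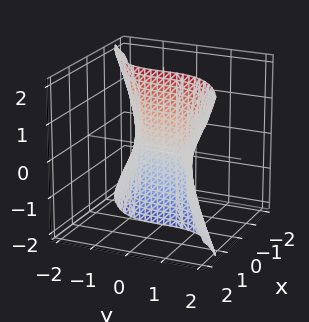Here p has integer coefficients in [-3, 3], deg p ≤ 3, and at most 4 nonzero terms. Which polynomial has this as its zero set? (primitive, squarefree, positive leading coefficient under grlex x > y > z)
x*z^2 - y^3 + 2*x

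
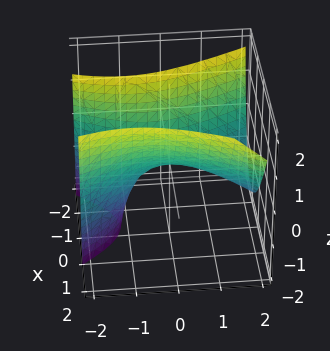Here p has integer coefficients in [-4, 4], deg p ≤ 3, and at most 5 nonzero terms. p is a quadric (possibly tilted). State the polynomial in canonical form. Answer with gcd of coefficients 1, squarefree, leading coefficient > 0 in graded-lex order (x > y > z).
Degree: no degree-1 surface has this shape, so deg p = 2.
Observable constraints: it meets the y-axis at y = 0 (among the integer gridlines); one z-axis crossing is at z = 0; it crosses the x-axis at the gridline x = 0.
These observations pin down the coefficients.

3*x^2 - x*z - y^2 - y*z - 2*z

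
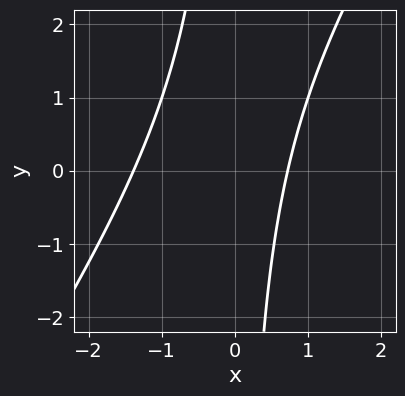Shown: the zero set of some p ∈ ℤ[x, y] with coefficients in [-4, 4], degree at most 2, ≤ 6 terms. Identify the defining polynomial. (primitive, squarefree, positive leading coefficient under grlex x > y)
(a) deg p = 2. The shape is more complex than any degree-1 curve.
(b) Checking where it meets the axes: it misses every integer gridline on the y-axis.
(c) Together with the visible shape, these determine p as stated.

3*x^2 - 2*x*y + 2*x - 3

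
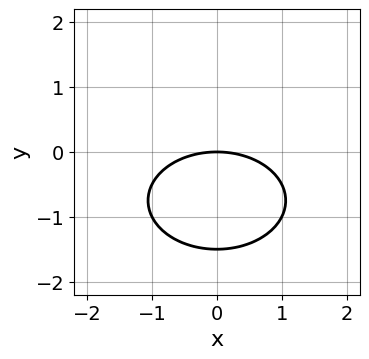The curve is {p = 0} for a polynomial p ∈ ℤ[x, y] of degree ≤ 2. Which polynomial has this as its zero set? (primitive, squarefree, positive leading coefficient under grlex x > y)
1. deg p = 2. The shape is more complex than any degree-1 curve.
2. Symmetries: mirror symmetry x ↦ −x ⇒ only even powers of x.
3. Checking where it meets the axes: one y-axis crossing is at y = 0; it crosses the x-axis at the gridline x = 0.
4. Matching integer coefficients to the picture gives p.

x^2 + 2*y^2 + 3*y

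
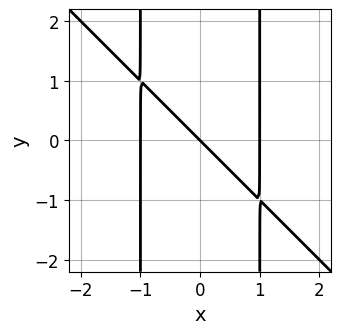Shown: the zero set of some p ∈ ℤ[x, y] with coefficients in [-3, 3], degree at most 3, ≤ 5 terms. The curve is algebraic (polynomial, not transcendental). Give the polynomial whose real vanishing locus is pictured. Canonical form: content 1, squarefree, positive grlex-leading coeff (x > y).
deg p = 3. The shape is more complex than any degree-2 curve.
From the visible intercepts: the x-axis gridline crossings are at x ∈ {-1, 0, 1}; it meets the y-axis at y = 0 (among the integer gridlines).
Solving for integer coefficients yields p as stated.

x^3 + x^2*y - x - y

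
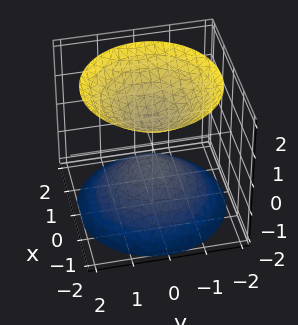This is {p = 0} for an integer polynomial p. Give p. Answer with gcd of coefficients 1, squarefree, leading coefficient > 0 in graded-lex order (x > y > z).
2*x^2 + 2*y^2 - 2*z^2 + 1

First, there are 2 components.
Then, the degree is 2 — the shape is more complex than any degree-1 surface.
Then, symmetries: the surface is invariant under rotation about z: p = q(x² + y², z).
Then, against the integer gridlines: the surface avoids every integer y-axis point in the box; a circular section at z = -1 has radius between 0 and 1; no x-intercept at any integer in the box.
Finally, putting this together gives p.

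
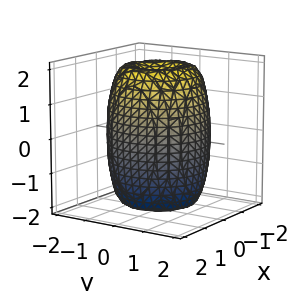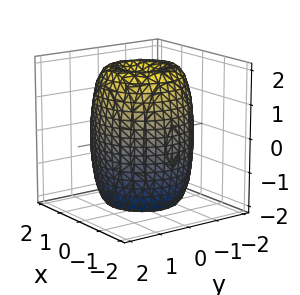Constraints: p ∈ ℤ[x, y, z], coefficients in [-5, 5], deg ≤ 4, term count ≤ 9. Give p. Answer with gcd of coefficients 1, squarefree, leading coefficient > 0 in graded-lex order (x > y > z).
2*x^4 + 4*x^2*y^2 + 2*y^4 - 3*x^2 - 3*y^2 + z^2 - 3

First, degree: the shape is more complex than any degree-3 surface, so deg p = 4.
Next, by symmetry, the surface is invariant under rotation about z: p = q(x² + y², z).
Next, observable constraints: a circular section at z = 2 has radius between 0 and 1.
Finally, together with the visible shape, these determine p as stated.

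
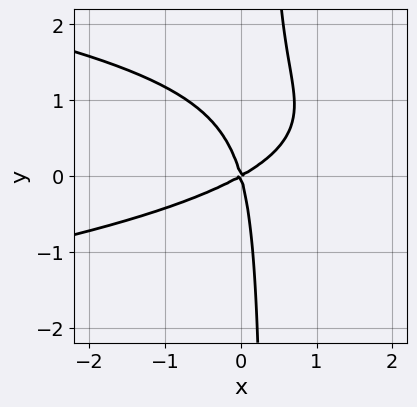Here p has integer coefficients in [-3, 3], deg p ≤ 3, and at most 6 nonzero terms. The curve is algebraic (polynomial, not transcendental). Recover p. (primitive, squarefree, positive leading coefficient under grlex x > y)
3*x*y^2 + 2*x^2 - 3*x*y - y^2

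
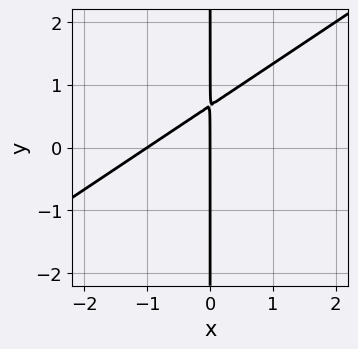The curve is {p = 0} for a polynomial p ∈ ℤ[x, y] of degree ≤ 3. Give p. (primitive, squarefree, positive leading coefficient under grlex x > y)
First, the degree is 2 — a generic line meets the curve in up to 2 points.
Then, against the integer gridlines: every point of the y-axis in the box is on the curve; the x-axis gridline crossings are at x ∈ {-1, 0}.
Finally, matching integer coefficients to the picture gives p.

2*x^2 - 3*x*y + 2*x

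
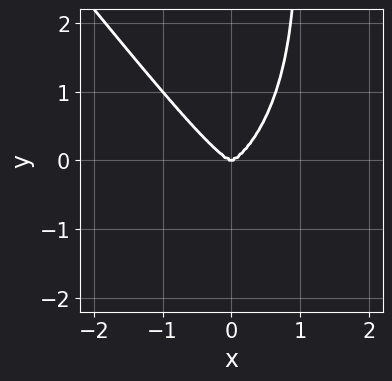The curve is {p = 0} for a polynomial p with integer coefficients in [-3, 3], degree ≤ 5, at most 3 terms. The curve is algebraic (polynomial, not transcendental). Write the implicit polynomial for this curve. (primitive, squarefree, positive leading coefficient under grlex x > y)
2*x^4 + x*y^3 - y^3

First, deg p = 4. No degree-3 curve has this shape.
Next, against the integer gridlines: one x-axis crossing is at x = 0; one y-axis crossing is at y = 0.
Finally, the integer polynomial consistent with all of this is the stated p.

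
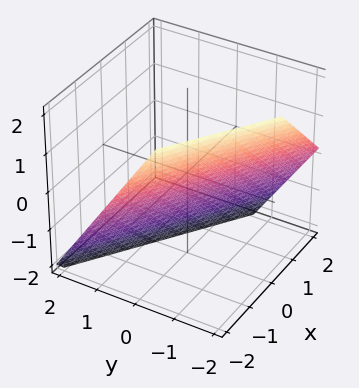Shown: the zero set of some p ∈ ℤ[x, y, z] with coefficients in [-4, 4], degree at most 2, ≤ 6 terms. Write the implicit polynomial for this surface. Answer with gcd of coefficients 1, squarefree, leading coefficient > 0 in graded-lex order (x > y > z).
2*x + 3*y + 2*z + 2

1. deg p = 1. The surface is flat (a plane).
2. Checking where it meets the axes: it crosses the x-axis at the gridline x = -1; one z-axis crossing is at z = -1.
3. The integer polynomial consistent with all of this is the stated p.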